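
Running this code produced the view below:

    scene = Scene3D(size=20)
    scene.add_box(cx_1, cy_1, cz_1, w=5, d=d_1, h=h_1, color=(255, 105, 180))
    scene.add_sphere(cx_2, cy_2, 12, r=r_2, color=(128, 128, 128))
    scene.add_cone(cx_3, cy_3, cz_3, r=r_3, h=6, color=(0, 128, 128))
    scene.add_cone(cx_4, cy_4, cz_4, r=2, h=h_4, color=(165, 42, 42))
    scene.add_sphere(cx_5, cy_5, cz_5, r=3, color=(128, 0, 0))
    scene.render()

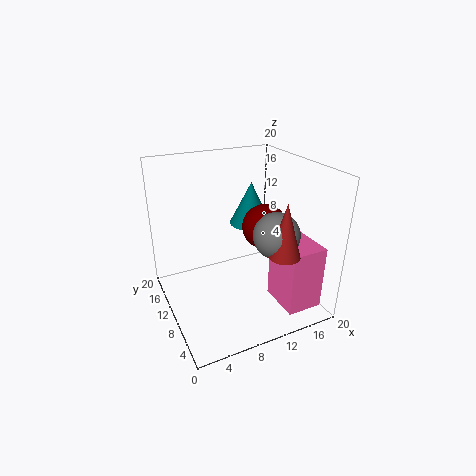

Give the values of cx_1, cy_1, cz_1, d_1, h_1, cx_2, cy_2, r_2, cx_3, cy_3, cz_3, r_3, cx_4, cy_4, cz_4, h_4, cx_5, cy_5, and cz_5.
cx_1 = 14, cy_1 = 2, cz_1 = 1, d_1 = 6, h_1 = 9, cx_2 = 13, cy_2 = 5, r_2 = 3, cx_3 = 13, cy_3 = 12, cz_3 = 11, r_3 = 3, cx_4 = 13, cy_4 = 3, cz_4 = 10, h_4 = 7, cx_5 = 13, cy_5 = 8, cz_5 = 12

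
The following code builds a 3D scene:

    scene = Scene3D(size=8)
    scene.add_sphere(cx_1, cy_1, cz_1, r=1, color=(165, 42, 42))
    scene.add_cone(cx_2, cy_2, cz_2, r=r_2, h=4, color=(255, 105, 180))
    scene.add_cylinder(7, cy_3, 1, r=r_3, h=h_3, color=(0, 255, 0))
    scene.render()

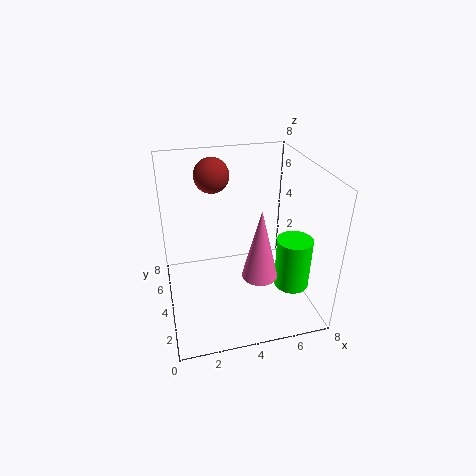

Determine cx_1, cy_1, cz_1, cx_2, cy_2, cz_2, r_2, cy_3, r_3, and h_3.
cx_1 = 3, cy_1 = 6, cz_1 = 7, cx_2 = 5, cy_2 = 3, cz_2 = 2, r_2 = 1, cy_3 = 3, r_3 = 1, h_3 = 3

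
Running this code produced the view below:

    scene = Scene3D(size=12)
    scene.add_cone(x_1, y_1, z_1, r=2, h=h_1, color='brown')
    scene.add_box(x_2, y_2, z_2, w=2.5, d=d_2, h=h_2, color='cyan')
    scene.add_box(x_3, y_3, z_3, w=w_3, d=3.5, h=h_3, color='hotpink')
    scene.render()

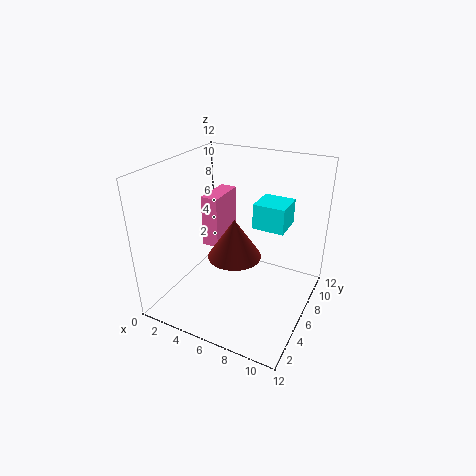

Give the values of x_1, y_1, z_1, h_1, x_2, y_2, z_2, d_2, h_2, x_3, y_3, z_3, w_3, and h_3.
x_1 = 7, y_1 = 3.5, z_1 = 6, h_1 = 3, x_2 = 7.5, y_2 = 5.5, z_2 = 7.5, d_2 = 2.5, h_2 = 2, x_3 = 2.5, y_3 = 6, z_3 = 4.5, w_3 = 1.5, h_3 = 4.5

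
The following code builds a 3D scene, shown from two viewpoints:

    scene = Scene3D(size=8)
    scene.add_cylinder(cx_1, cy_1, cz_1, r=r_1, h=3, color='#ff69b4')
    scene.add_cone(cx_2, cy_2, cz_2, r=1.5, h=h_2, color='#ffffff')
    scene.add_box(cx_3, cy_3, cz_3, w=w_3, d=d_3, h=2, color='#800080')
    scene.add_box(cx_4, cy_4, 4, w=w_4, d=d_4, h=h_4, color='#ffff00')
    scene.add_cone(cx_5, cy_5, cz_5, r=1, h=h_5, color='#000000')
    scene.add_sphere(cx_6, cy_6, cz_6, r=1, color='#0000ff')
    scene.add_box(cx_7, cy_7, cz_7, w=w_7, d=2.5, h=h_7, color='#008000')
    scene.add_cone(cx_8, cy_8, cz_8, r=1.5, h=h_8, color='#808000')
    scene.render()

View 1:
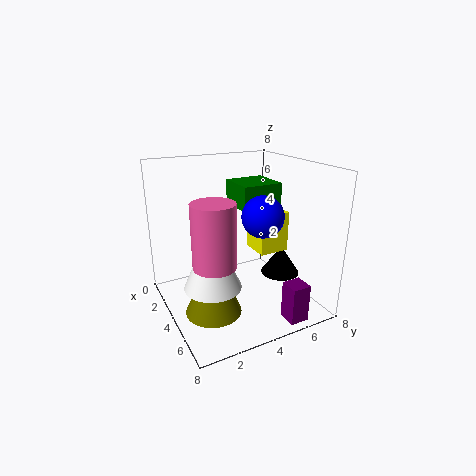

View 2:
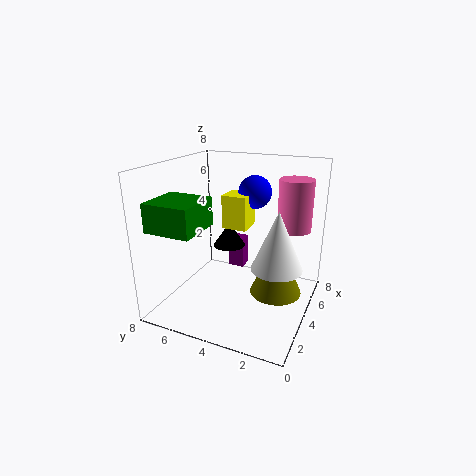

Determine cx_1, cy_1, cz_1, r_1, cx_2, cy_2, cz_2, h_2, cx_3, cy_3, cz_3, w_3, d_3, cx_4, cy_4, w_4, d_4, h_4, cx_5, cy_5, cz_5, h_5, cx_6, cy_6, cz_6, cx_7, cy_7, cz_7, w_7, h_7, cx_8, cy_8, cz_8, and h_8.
cx_1 = 6.5; cy_1 = 1.5; cz_1 = 4; r_1 = 1; cx_2 = 5; cy_2 = 2; cz_2 = 2; h_2 = 3.5; cx_3 = 7; cy_3 = 5; cz_3 = 0.5; w_3 = 1; d_3 = 1; cx_4 = 5; cy_4 = 4; w_4 = 1.5; d_4 = 1.5; h_4 = 2; cx_5 = 6; cy_5 = 5.5; cz_5 = 2.5; h_5 = 1.5; cx_6 = 6.5; cy_6 = 4; cz_6 = 6; cx_7 = 0.5; cy_7 = 5; cz_7 = 5; w_7 = 2.5; h_7 = 1.5; cx_8 = 5; cy_8 = 2; cz_8 = 0.5; h_8 = 3.5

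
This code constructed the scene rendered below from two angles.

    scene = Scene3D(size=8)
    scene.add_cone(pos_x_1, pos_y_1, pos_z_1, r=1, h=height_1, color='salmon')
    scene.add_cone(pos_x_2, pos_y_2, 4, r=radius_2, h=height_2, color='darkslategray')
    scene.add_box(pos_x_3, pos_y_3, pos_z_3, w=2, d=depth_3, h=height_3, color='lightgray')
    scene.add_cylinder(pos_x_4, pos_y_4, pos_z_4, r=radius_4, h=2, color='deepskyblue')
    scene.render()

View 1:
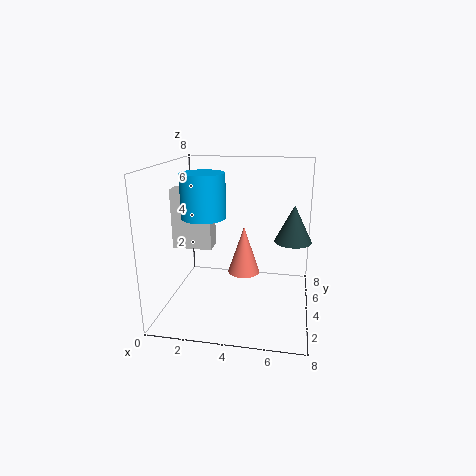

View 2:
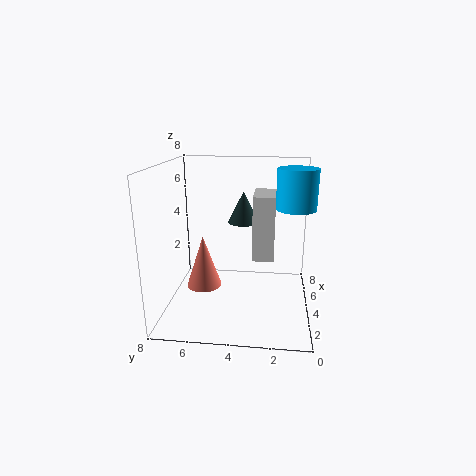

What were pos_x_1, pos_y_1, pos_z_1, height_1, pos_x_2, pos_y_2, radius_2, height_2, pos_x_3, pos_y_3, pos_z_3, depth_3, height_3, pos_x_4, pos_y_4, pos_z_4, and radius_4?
pos_x_1 = 4
pos_y_1 = 6
pos_z_1 = 1
height_1 = 3
pos_x_2 = 7
pos_y_2 = 4
radius_2 = 1
height_2 = 2
pos_x_3 = 1
pos_y_3 = 2
pos_z_3 = 4
depth_3 = 1
height_3 = 3
pos_x_4 = 3
pos_y_4 = 1
pos_z_4 = 6
radius_4 = 1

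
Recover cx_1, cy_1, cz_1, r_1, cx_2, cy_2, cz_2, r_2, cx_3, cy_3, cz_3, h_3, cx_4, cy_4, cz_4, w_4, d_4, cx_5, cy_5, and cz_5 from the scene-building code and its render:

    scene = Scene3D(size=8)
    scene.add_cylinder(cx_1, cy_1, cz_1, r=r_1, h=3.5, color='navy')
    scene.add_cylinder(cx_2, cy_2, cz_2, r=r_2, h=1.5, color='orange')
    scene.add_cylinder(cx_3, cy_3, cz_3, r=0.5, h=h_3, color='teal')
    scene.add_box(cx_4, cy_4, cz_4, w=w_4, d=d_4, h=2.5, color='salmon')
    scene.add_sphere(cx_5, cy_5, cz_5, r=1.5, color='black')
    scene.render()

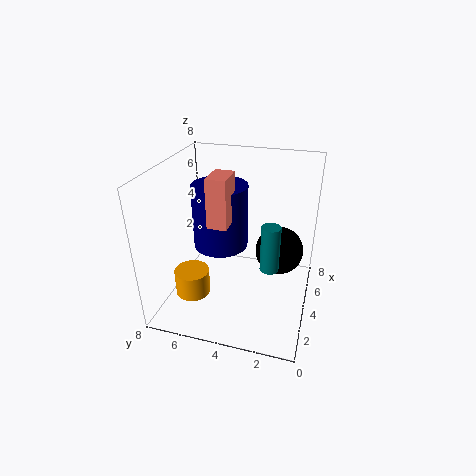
cx_1 = 4
cy_1 = 5
cz_1 = 3.5
r_1 = 1.5
cx_2 = 3
cy_2 = 6.5
cz_2 = 0.5
r_2 = 1
cx_3 = 3
cy_3 = 2
cz_3 = 3
h_3 = 2.5
cx_4 = 2
cy_4 = 4
cz_4 = 5.5
w_4 = 1.5
d_4 = 1
cx_5 = 6.5
cy_5 = 2
cz_5 = 2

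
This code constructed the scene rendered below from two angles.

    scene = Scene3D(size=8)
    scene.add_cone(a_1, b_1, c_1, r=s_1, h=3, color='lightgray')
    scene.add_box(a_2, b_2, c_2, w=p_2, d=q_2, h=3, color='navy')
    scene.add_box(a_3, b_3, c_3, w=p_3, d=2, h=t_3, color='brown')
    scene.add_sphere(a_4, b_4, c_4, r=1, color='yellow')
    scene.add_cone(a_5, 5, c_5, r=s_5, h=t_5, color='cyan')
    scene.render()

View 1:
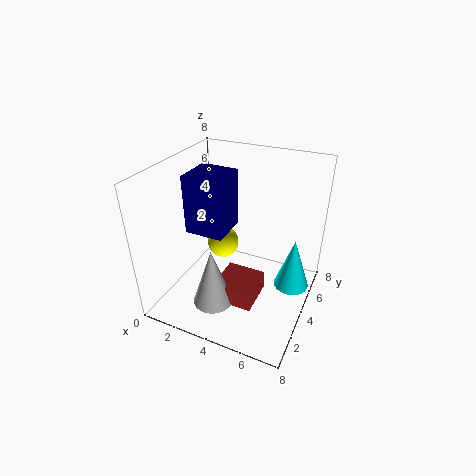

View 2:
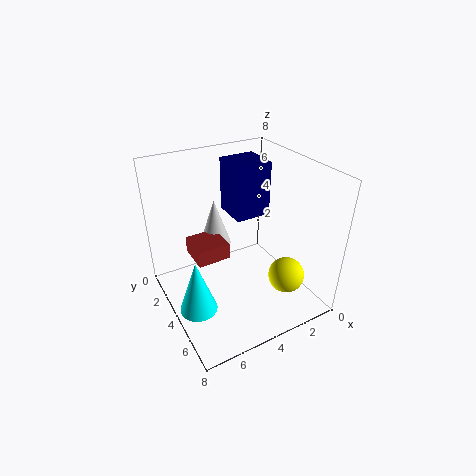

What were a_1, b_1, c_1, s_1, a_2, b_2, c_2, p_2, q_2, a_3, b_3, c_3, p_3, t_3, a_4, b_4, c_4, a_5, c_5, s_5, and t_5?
a_1 = 4, b_1 = 1, c_1 = 2, s_1 = 1, a_2 = 2, b_2 = 2, c_2 = 5, p_2 = 2, q_2 = 2, a_3 = 4, b_3 = 1, c_3 = 2, p_3 = 2, t_3 = 1, a_4 = 2, b_4 = 6, c_4 = 2, a_5 = 7, c_5 = 1, s_5 = 1, t_5 = 3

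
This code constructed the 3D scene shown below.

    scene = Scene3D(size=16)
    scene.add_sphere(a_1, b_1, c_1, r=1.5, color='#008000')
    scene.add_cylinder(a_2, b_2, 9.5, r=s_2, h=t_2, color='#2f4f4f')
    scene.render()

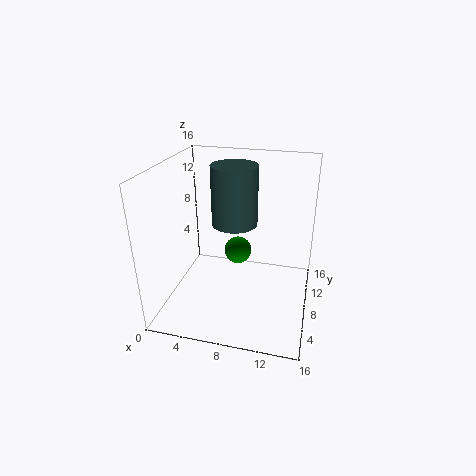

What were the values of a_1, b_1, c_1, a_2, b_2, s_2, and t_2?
a_1 = 8, b_1 = 8, c_1 = 6.5, a_2 = 7.5, b_2 = 8.5, s_2 = 2.5, t_2 = 6.5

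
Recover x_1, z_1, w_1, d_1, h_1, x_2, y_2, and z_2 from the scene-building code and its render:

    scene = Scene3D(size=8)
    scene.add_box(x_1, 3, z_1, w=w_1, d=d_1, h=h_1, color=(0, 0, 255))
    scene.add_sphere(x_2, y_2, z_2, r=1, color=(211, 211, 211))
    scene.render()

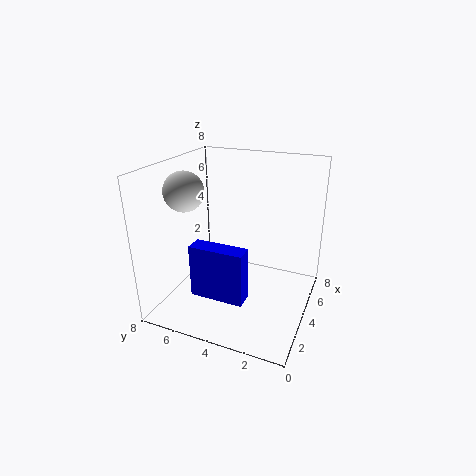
x_1 = 2; z_1 = 1; w_1 = 1; d_1 = 3; h_1 = 3; x_2 = 2; y_2 = 6; z_2 = 7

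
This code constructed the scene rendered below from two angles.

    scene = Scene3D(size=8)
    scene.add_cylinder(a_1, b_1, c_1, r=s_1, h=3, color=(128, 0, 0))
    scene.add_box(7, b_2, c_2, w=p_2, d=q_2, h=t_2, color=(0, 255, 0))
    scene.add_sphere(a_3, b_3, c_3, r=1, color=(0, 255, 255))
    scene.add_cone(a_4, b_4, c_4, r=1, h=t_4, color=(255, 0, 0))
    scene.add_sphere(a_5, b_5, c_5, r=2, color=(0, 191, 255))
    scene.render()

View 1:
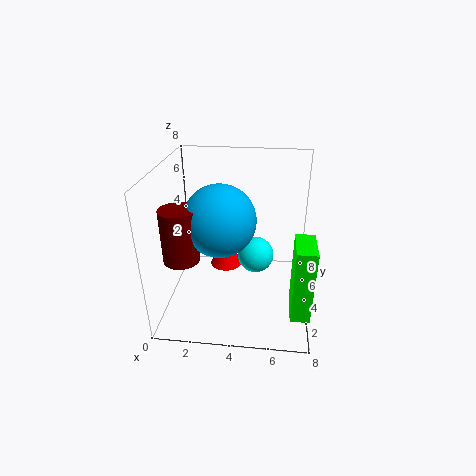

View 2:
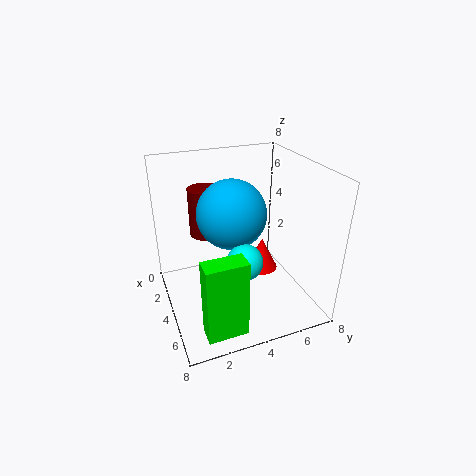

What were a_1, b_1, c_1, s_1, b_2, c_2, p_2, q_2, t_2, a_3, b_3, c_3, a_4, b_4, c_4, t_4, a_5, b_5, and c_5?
a_1 = 1
b_1 = 3
c_1 = 3
s_1 = 1
b_2 = 1
c_2 = 1
p_2 = 1
q_2 = 2
t_2 = 4
a_3 = 5
b_3 = 4
c_3 = 3
a_4 = 3
b_4 = 6
c_4 = 1
t_4 = 2
a_5 = 3
b_5 = 4
c_5 = 5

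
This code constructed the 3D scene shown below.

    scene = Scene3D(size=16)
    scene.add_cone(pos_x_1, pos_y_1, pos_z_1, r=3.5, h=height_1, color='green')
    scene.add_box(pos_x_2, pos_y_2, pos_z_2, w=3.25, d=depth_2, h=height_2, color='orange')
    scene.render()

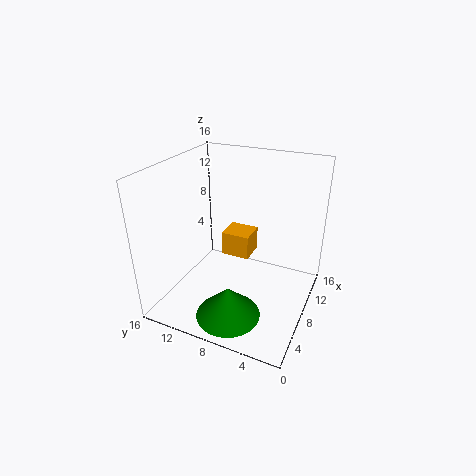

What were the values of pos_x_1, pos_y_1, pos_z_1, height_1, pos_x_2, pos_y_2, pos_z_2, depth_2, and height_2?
pos_x_1 = 3.75; pos_y_1 = 7.25; pos_z_1 = 0.75; height_1 = 3.5; pos_x_2 = 10.75; pos_y_2 = 8; pos_z_2 = 3.5; depth_2 = 3.5; height_2 = 3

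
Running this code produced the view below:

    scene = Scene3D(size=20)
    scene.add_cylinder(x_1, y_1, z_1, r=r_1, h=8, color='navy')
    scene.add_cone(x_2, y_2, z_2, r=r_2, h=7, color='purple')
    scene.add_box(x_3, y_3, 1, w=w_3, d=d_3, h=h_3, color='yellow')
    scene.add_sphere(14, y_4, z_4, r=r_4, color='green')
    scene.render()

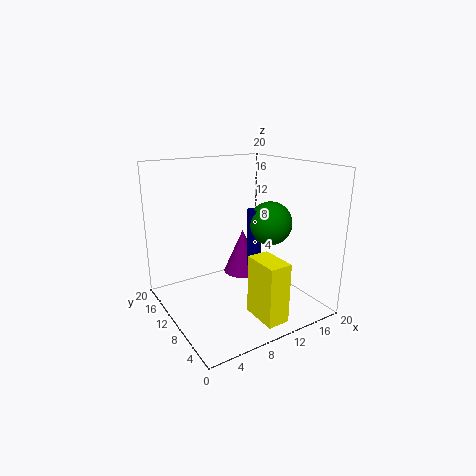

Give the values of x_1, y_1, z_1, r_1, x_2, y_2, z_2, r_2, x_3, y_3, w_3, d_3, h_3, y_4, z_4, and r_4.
x_1 = 12
y_1 = 9
z_1 = 6
r_1 = 1
x_2 = 14
y_2 = 15
z_2 = 2
r_2 = 3
x_3 = 9
y_3 = 1
w_3 = 3
d_3 = 5
h_3 = 8
y_4 = 8
z_4 = 12
r_4 = 3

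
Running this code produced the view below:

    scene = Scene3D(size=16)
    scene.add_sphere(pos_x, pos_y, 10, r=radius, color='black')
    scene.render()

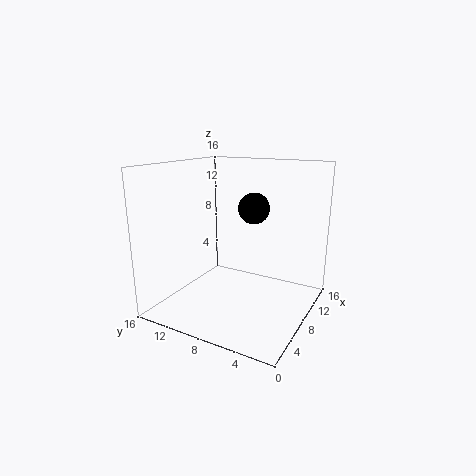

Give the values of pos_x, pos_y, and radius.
pos_x = 14, pos_y = 9, radius = 2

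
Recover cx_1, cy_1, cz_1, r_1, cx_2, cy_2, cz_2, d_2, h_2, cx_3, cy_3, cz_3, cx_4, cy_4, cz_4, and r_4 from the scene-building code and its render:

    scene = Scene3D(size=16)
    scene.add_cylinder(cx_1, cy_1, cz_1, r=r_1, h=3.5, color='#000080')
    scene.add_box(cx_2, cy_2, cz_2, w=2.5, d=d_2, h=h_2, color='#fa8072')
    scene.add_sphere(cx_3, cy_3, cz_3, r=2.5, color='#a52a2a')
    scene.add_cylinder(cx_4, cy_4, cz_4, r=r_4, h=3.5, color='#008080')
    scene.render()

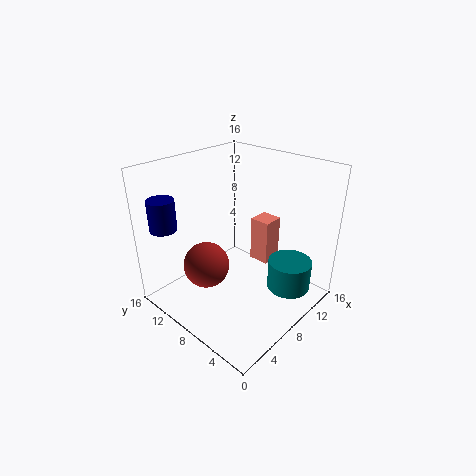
cx_1 = 2.5; cy_1 = 14; cz_1 = 9; r_1 = 1.5; cx_2 = 12; cy_2 = 7; cz_2 = 3; d_2 = 2.5; h_2 = 5.5; cx_3 = 4.5; cy_3 = 9.5; cz_3 = 5.5; cx_4 = 12; cy_4 = 3.5; cz_4 = 1.5; r_4 = 2.5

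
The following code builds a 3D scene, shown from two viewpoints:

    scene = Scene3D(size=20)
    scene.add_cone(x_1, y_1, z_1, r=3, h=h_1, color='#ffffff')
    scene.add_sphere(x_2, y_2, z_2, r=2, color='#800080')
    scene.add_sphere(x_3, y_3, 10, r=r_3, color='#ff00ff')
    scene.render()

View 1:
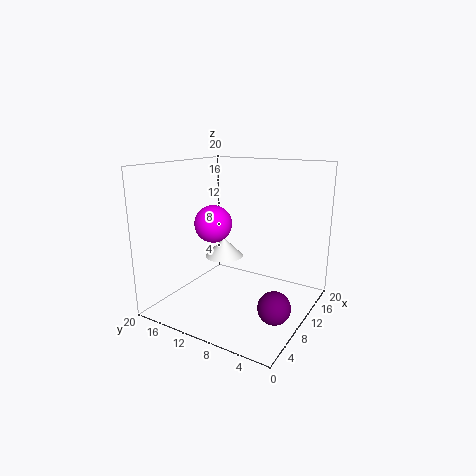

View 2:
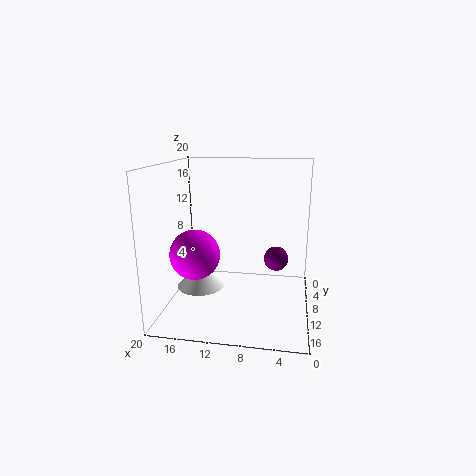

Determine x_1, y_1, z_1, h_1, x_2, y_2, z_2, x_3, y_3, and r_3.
x_1 = 14
y_1 = 15
z_1 = 5
h_1 = 3
x_2 = 5
y_2 = 2
z_2 = 4
x_3 = 14
y_3 = 17
r_3 = 3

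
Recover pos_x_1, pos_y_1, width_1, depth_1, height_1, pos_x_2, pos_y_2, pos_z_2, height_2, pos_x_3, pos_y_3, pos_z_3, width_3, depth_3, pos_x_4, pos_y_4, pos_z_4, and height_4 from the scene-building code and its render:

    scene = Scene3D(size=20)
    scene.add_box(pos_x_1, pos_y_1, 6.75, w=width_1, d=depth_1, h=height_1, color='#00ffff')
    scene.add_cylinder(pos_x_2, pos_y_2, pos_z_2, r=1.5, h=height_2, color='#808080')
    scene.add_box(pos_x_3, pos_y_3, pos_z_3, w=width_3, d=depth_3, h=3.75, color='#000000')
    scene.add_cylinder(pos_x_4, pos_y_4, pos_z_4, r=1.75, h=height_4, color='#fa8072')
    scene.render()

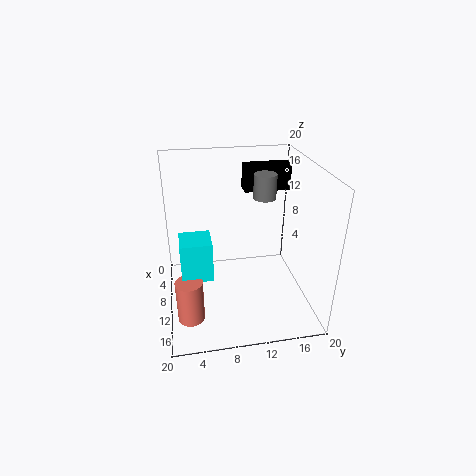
pos_x_1 = 10.75; pos_y_1 = 2; width_1 = 4; depth_1 = 4; height_1 = 5.25; pos_x_2 = 10.25; pos_y_2 = 13.5; pos_z_2 = 15.75; height_2 = 3.25; pos_x_3 = 3.5; pos_y_3 = 11.75; pos_z_3 = 15; width_3 = 2.5; depth_3 = 6.75; pos_x_4 = 15.25; pos_y_4 = 2.75; pos_z_4 = 1.5; height_4 = 5.75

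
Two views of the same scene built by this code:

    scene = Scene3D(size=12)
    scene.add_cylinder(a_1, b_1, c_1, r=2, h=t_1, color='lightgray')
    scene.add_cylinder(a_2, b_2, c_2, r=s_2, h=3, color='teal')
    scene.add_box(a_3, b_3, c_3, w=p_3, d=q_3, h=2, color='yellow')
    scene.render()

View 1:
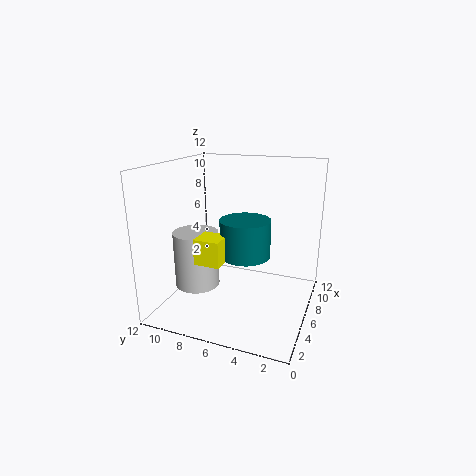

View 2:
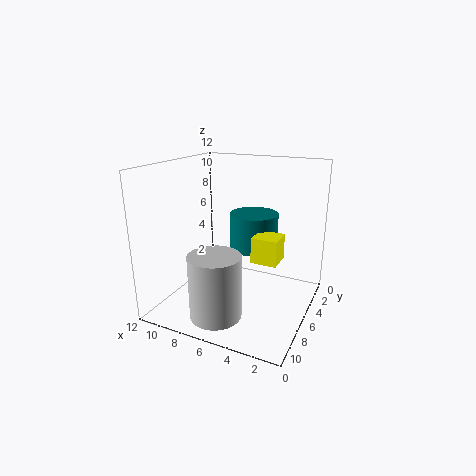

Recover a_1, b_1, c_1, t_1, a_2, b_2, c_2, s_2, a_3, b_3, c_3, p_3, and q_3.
a_1 = 6, b_1 = 10, c_1 = 1, t_1 = 5, a_2 = 5, b_2 = 5, c_2 = 5, s_2 = 2, a_3 = 2, b_3 = 6, c_3 = 5, p_3 = 2, q_3 = 2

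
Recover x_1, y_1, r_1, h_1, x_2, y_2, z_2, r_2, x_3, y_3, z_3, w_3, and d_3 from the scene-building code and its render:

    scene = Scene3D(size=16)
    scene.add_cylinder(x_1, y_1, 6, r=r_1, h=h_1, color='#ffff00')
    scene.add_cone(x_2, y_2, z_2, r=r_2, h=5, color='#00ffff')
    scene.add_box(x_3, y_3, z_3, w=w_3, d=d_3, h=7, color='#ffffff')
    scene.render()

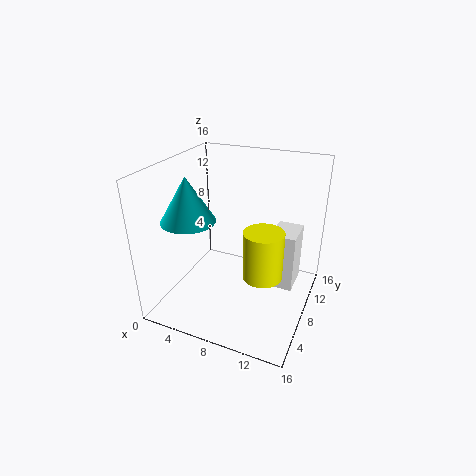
x_1 = 12, y_1 = 5, r_1 = 2, h_1 = 5, x_2 = 3, y_2 = 6, z_2 = 10, r_2 = 3, x_3 = 11, y_3 = 10, z_3 = 1, w_3 = 3, d_3 = 4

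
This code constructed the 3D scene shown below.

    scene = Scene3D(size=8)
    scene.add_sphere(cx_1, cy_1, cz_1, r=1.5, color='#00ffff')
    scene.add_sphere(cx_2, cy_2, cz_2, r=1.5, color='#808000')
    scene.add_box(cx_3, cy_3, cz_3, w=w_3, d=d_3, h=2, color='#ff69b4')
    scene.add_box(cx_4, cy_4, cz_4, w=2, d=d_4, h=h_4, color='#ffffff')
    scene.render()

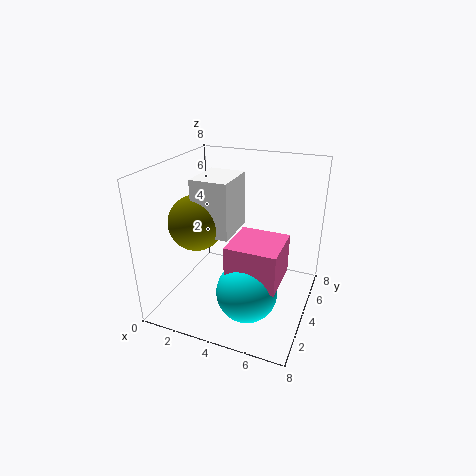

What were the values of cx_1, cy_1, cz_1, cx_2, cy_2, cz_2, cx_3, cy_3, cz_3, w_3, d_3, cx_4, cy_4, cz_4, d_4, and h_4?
cx_1 = 5.5
cy_1 = 1.5
cz_1 = 2.5
cx_2 = 2
cy_2 = 3
cz_2 = 5
cx_3 = 4.5
cy_3 = 1
cz_3 = 3
w_3 = 2.5
d_3 = 2.5
cx_4 = 2
cy_4 = 2.5
cz_4 = 4.5
d_4 = 2.5
h_4 = 3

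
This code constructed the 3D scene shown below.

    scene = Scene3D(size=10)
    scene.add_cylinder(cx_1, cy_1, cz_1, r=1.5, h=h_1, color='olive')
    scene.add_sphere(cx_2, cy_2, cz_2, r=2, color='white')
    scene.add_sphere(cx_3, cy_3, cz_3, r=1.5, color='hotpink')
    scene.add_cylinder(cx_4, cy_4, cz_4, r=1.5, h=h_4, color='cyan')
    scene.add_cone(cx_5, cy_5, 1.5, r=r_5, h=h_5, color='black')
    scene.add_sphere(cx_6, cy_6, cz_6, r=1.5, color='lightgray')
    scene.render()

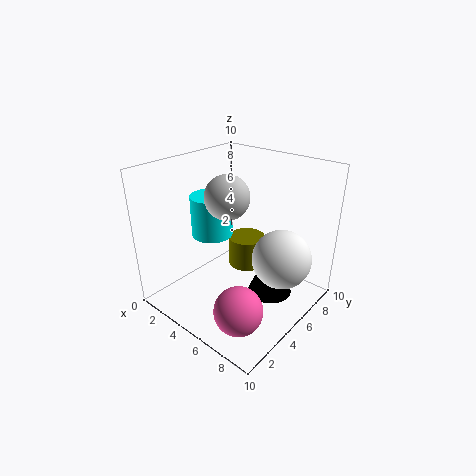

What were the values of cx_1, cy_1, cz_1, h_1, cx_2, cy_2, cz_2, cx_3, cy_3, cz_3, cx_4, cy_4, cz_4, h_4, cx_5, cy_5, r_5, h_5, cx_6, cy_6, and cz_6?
cx_1 = 3
cy_1 = 8.5
cz_1 = 0.5
h_1 = 2.5
cx_2 = 8
cy_2 = 6
cz_2 = 4
cx_3 = 8
cy_3 = 1.5
cz_3 = 2.5
cx_4 = 2.5
cy_4 = 5
cz_4 = 4.5
h_4 = 3
cx_5 = 7.5
cy_5 = 5.5
r_5 = 1.5
h_5 = 3.5
cx_6 = 4.5
cy_6 = 4.5
cz_6 = 8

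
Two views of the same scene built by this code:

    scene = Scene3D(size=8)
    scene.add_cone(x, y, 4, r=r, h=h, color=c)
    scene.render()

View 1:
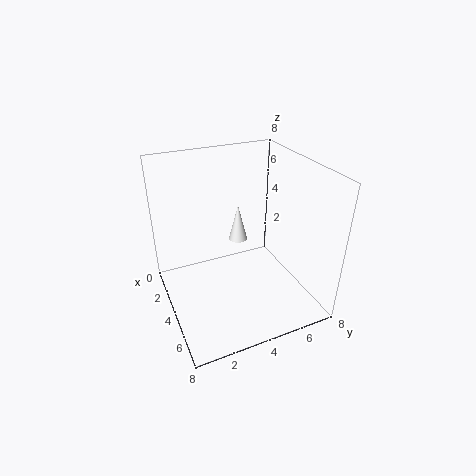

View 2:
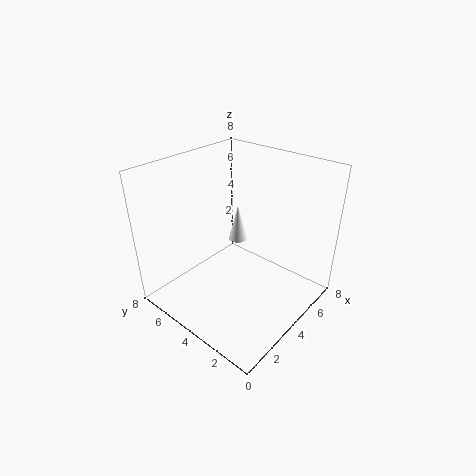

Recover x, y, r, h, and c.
x = 4, y = 4, r = 0.5, h = 2, c = 'white'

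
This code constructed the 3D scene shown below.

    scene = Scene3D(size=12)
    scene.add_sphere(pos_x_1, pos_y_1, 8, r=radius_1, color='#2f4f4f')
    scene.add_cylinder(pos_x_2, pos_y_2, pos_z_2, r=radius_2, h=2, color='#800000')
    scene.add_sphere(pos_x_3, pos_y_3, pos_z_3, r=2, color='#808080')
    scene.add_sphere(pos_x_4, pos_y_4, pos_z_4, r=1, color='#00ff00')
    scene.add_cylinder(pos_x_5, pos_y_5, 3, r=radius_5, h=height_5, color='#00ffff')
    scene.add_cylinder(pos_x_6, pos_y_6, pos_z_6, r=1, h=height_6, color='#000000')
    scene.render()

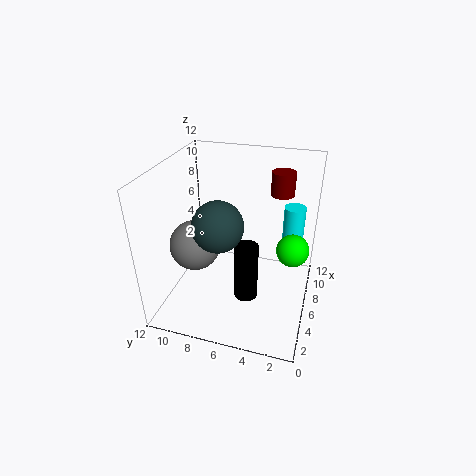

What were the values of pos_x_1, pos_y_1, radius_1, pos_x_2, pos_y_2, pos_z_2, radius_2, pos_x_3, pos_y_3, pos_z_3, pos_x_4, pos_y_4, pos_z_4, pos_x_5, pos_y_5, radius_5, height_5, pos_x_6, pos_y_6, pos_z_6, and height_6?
pos_x_1 = 4, pos_y_1 = 7, radius_1 = 2, pos_x_2 = 9, pos_y_2 = 3, pos_z_2 = 9, radius_2 = 1, pos_x_3 = 4, pos_y_3 = 9, pos_z_3 = 6, pos_x_4 = 1, pos_y_4 = 1, pos_z_4 = 9, pos_x_5 = 11, pos_y_5 = 2, radius_5 = 1, height_5 = 4, pos_x_6 = 5, pos_y_6 = 5, pos_z_6 = 1, height_6 = 5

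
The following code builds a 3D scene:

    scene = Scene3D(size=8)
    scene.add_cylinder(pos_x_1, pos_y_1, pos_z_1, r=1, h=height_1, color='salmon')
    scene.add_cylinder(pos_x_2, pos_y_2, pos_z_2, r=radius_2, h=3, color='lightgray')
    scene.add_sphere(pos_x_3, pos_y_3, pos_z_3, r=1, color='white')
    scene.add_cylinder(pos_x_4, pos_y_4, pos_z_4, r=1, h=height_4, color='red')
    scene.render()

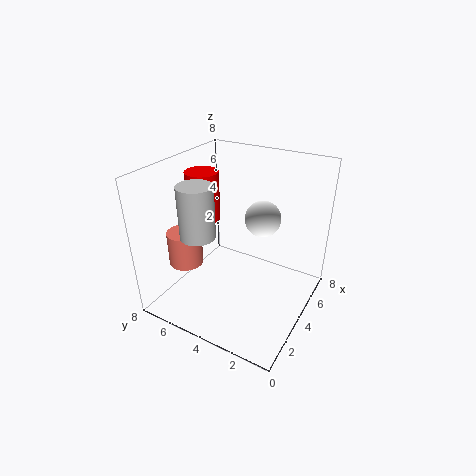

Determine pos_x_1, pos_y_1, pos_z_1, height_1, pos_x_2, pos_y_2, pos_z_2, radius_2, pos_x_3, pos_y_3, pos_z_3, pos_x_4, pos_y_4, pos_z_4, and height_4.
pos_x_1 = 3
pos_y_1 = 7
pos_z_1 = 2
height_1 = 2
pos_x_2 = 3
pos_y_2 = 6
pos_z_2 = 4
radius_2 = 1
pos_x_3 = 5
pos_y_3 = 3
pos_z_3 = 5
pos_x_4 = 5
pos_y_4 = 7
pos_z_4 = 4
height_4 = 3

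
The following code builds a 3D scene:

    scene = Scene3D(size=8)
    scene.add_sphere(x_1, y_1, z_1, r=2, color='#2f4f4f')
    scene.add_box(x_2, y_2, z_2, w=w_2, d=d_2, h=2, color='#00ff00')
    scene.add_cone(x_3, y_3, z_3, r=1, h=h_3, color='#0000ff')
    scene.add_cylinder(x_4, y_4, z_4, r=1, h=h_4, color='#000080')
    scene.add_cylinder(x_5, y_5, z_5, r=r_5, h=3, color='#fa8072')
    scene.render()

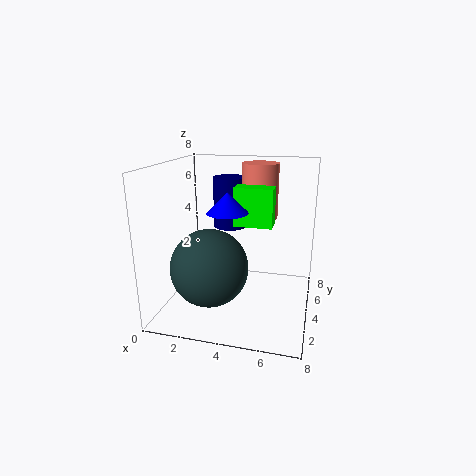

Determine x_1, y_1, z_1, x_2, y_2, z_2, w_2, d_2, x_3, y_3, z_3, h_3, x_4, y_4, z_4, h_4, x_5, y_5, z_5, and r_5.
x_1 = 3, y_1 = 2, z_1 = 3, x_2 = 4, y_2 = 3, z_2 = 5, w_2 = 2, d_2 = 1, x_3 = 4, y_3 = 2, z_3 = 6, h_3 = 1, x_4 = 3, y_4 = 6, z_4 = 4, h_4 = 3, x_5 = 5, y_5 = 5, z_5 = 5, r_5 = 1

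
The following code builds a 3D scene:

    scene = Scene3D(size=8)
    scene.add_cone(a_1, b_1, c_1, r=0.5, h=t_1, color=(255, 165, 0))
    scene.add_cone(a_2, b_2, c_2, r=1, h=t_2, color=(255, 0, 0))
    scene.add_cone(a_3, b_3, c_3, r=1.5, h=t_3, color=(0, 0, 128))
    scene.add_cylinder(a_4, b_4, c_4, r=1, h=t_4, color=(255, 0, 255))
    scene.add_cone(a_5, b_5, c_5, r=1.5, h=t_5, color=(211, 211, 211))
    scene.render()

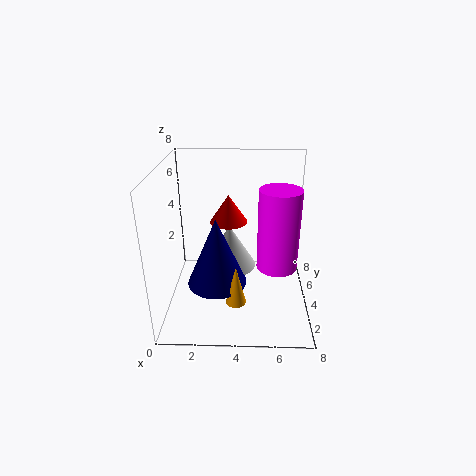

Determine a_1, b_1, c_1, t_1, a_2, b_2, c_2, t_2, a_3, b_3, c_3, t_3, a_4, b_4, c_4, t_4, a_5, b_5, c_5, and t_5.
a_1 = 4; b_1 = 1; c_1 = 2; t_1 = 2; a_2 = 3.5; b_2 = 4; c_2 = 5; t_2 = 1.5; a_3 = 3; b_3 = 2; c_3 = 2.5; t_3 = 3.5; a_4 = 6; b_4 = 2; c_4 = 3.5; t_4 = 4; a_5 = 3.5; b_5 = 4.5; c_5 = 2; t_5 = 2.5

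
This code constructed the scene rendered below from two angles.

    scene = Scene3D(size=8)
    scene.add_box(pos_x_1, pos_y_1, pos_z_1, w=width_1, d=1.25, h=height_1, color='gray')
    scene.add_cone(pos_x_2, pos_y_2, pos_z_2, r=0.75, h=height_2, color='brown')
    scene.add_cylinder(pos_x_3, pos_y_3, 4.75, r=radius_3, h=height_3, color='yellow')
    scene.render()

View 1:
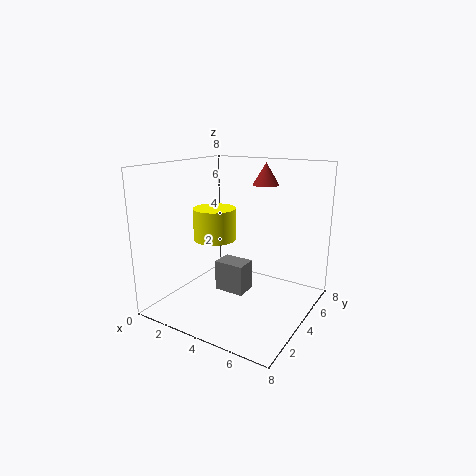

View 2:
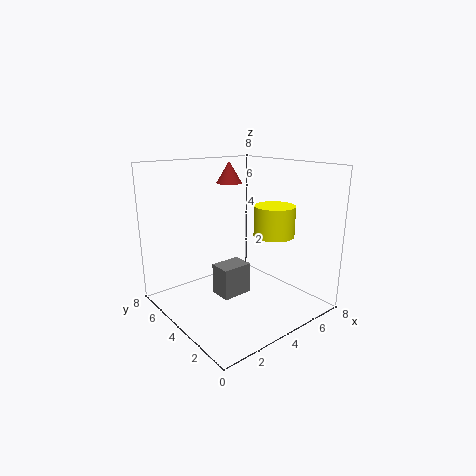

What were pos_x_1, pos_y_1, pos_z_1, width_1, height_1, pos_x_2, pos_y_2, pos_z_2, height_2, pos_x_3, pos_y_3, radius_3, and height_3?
pos_x_1 = 2.75
pos_y_1 = 3.5
pos_z_1 = 0.75
width_1 = 1.75
height_1 = 1.75
pos_x_2 = 4.75
pos_y_2 = 5.75
pos_z_2 = 6.75
height_2 = 1.25
pos_x_3 = 4.25
pos_y_3 = 1.5
radius_3 = 1
height_3 = 1.5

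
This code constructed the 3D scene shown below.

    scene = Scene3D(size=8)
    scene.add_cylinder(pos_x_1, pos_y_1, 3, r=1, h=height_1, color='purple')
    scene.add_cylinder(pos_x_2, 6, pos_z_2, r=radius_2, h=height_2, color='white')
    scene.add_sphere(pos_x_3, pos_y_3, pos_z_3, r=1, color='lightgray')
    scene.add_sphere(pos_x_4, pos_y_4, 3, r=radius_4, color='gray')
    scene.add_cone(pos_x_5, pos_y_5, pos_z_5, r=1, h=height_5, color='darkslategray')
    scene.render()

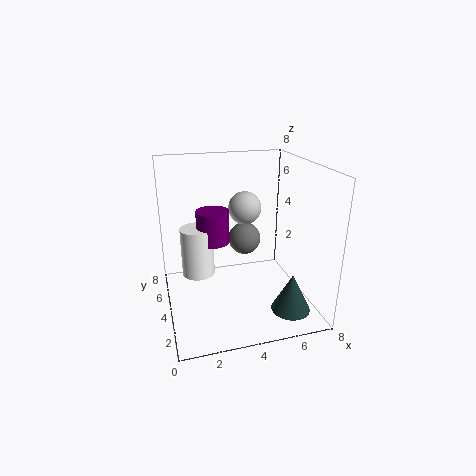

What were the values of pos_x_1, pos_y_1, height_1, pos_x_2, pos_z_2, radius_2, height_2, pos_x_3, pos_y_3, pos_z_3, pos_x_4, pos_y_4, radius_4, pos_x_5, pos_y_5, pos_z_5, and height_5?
pos_x_1 = 3; pos_y_1 = 6; height_1 = 2; pos_x_2 = 2; pos_z_2 = 1; radius_2 = 1; height_2 = 3; pos_x_3 = 5; pos_y_3 = 6; pos_z_3 = 5; pos_x_4 = 5; pos_y_4 = 6; radius_4 = 1; pos_x_5 = 6; pos_y_5 = 1; pos_z_5 = 1; height_5 = 2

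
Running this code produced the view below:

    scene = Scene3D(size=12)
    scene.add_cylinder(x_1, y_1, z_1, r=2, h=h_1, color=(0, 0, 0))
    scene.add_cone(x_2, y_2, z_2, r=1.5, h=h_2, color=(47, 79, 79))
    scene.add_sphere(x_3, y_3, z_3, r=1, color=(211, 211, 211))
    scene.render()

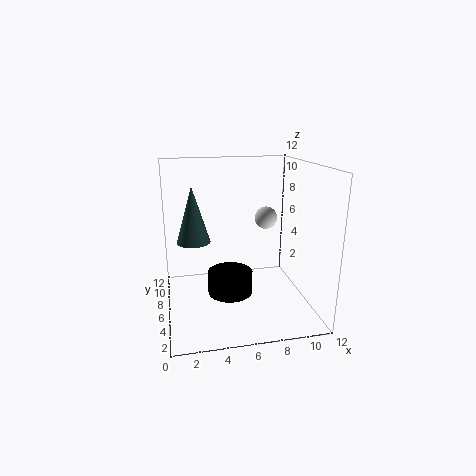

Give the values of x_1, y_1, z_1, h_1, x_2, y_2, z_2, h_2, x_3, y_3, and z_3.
x_1 = 5.5
y_1 = 7
z_1 = 0.5
h_1 = 2
x_2 = 2.5
y_2 = 8.5
z_2 = 5
h_2 = 5
x_3 = 9
y_3 = 8
z_3 = 7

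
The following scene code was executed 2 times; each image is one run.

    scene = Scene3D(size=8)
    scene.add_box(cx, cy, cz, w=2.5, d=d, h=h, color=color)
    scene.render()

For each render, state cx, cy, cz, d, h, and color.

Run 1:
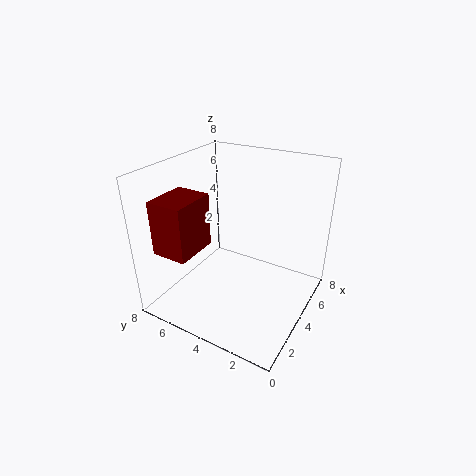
cx = 1, cy = 5.5, cz = 3.5, d = 2, h = 3, color = 'maroon'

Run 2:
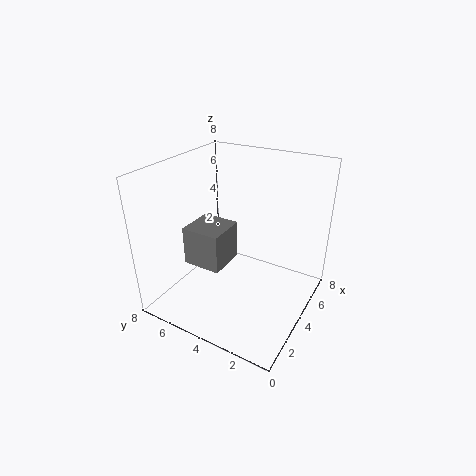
cx = 4, cy = 5.5, cz = 1, d = 2.5, h = 2.5, color = 'gray'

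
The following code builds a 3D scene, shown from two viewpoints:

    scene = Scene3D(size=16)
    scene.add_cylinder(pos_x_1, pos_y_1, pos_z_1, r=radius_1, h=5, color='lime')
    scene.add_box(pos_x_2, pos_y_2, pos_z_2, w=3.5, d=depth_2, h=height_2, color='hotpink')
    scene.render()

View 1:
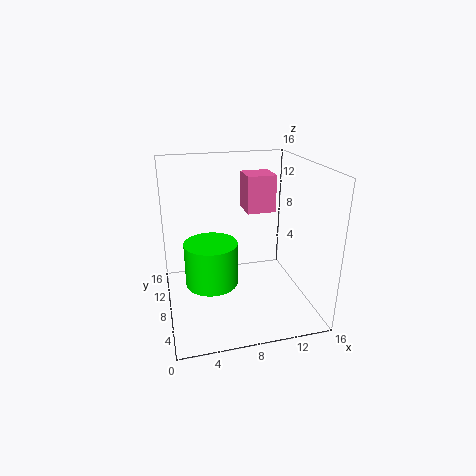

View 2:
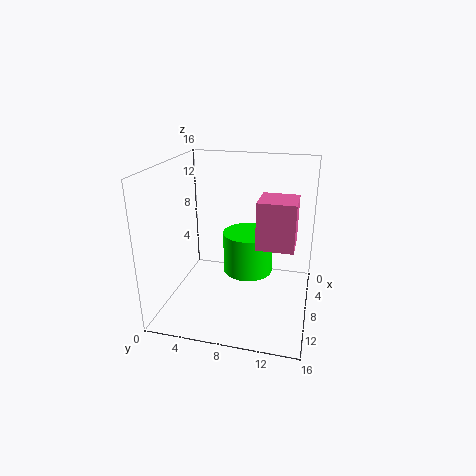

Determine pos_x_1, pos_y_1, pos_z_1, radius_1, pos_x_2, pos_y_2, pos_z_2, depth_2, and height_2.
pos_x_1 = 5
pos_y_1 = 8.5
pos_z_1 = 2.5
radius_1 = 3
pos_x_2 = 10
pos_y_2 = 11
pos_z_2 = 9.5
depth_2 = 3.5
height_2 = 4.5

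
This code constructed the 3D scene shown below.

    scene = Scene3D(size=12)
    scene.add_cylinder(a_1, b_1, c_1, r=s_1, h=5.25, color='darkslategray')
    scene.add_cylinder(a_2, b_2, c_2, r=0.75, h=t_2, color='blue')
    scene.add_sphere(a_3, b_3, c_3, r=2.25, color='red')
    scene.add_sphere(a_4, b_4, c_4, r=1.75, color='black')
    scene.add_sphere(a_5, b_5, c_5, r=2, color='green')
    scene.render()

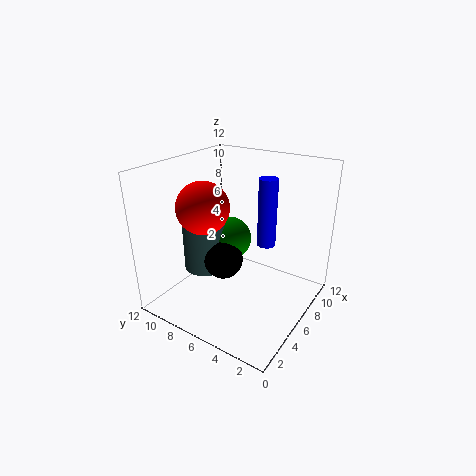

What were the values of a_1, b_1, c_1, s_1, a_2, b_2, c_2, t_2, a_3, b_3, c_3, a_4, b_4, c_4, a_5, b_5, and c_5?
a_1 = 6.5; b_1 = 10; c_1 = 1.75; s_1 = 2; a_2 = 6.75; b_2 = 3.75; c_2 = 5.75; t_2 = 5.5; a_3 = 5.25; b_3 = 9; c_3 = 8.25; a_4 = 6.25; b_4 = 7.75; c_4 = 3.25; a_5 = 8; b_5 = 8.25; c_5 = 4.5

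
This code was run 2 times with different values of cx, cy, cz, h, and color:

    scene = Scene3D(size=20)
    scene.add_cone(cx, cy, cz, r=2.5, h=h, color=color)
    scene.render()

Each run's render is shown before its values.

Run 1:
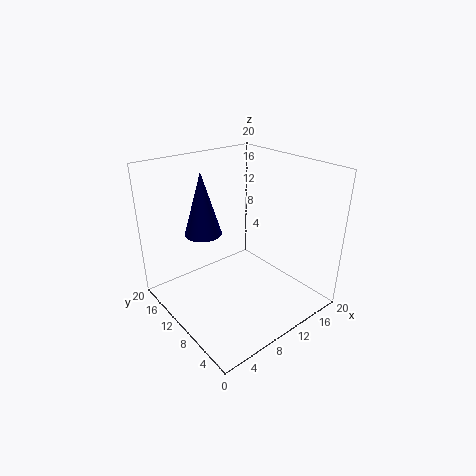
cx = 6, cy = 12.5, cz = 11, h = 8.5, color = 'navy'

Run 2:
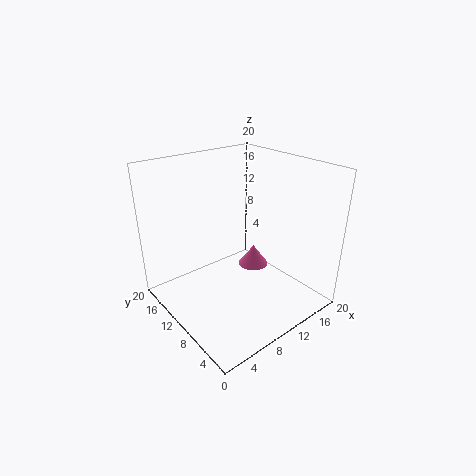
cx = 17.5, cy = 15, cz = 0.5, h = 3.5, color = 'hotpink'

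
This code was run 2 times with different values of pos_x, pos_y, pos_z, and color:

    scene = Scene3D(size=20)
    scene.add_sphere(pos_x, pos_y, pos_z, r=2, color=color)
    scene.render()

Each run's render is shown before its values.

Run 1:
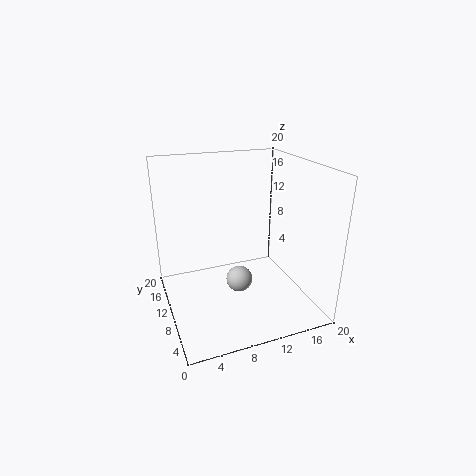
pos_x = 11; pos_y = 12; pos_z = 2; color = 'lightgray'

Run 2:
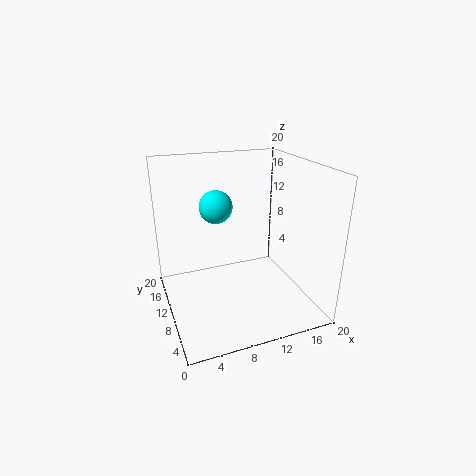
pos_x = 6; pos_y = 7; pos_z = 16; color = 'cyan'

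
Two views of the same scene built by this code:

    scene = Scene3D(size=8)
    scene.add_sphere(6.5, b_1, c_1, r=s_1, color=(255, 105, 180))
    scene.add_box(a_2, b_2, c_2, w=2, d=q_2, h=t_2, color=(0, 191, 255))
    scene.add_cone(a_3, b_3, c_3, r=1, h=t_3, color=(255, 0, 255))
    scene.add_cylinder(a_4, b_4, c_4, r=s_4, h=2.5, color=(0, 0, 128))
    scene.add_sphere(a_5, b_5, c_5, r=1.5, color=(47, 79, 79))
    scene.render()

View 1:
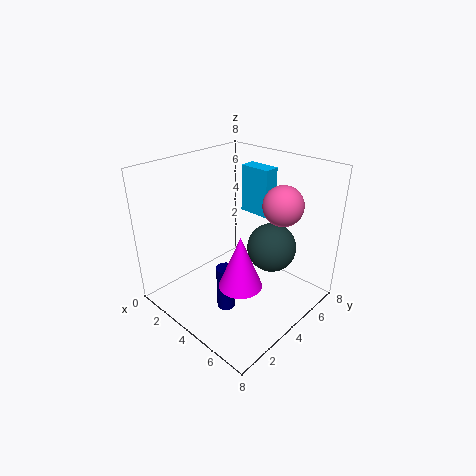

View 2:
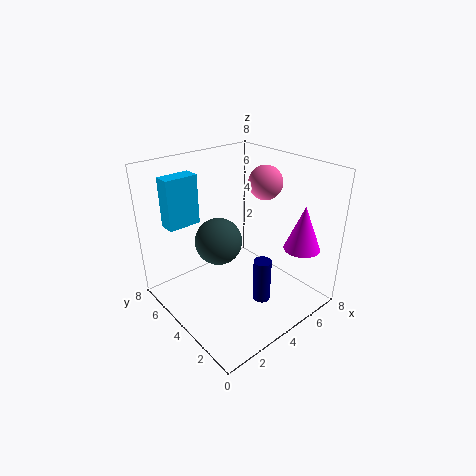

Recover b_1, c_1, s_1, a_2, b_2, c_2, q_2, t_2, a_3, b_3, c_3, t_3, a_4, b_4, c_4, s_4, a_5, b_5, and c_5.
b_1 = 4.5, c_1 = 6.5, s_1 = 1, a_2 = 1.5, b_2 = 7, c_2 = 4, q_2 = 1, t_2 = 3, a_3 = 6.5, b_3 = 1.5, c_3 = 3.5, t_3 = 2.5, a_4 = 4.5, b_4 = 2.5, c_4 = 0.5, s_4 = 0.5, a_5 = 4.5, b_5 = 6.5, c_5 = 2.5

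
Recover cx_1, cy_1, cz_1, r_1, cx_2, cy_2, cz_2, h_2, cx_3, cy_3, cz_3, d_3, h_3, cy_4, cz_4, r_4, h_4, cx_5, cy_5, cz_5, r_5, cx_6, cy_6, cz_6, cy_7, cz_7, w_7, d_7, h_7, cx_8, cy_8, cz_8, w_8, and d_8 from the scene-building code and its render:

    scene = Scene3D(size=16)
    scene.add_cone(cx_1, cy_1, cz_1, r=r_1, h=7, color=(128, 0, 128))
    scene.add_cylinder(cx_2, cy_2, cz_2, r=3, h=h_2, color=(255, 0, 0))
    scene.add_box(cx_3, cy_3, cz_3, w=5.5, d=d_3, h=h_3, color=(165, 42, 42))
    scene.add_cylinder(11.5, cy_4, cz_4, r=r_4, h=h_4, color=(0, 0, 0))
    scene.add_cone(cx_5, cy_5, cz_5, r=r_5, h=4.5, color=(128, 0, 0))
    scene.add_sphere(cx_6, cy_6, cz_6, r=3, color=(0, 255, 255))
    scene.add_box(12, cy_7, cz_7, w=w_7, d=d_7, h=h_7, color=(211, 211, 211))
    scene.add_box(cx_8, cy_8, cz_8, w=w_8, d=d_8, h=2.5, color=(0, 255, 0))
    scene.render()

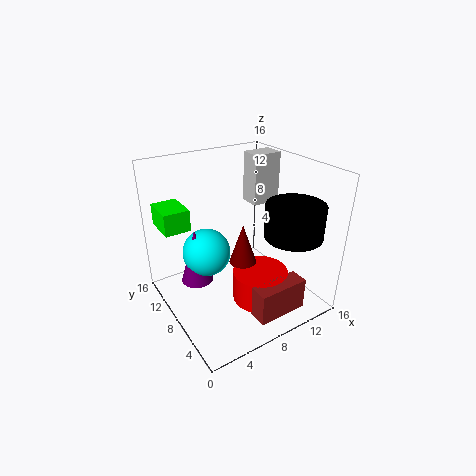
cx_1 = 5, cy_1 = 13, cz_1 = 0.5, r_1 = 2, cx_2 = 9, cy_2 = 5, cz_2 = 1.5, h_2 = 3.5, cx_3 = 6.5, cy_3 = 1, cz_3 = 1.5, d_3 = 2, h_3 = 3.5, cy_4 = 3, cz_4 = 9.5, r_4 = 3, h_4 = 3.5, cx_5 = 8, cy_5 = 7, cz_5 = 5.5, r_5 = 1.5, cx_6 = 6.5, cy_6 = 13, cz_6 = 4, cy_7 = 10.5, cz_7 = 10, w_7 = 3.5, d_7 = 2.5, h_7 = 6, cx_8 = 1, cy_8 = 11.5, cz_8 = 8.5, w_8 = 3, d_8 = 4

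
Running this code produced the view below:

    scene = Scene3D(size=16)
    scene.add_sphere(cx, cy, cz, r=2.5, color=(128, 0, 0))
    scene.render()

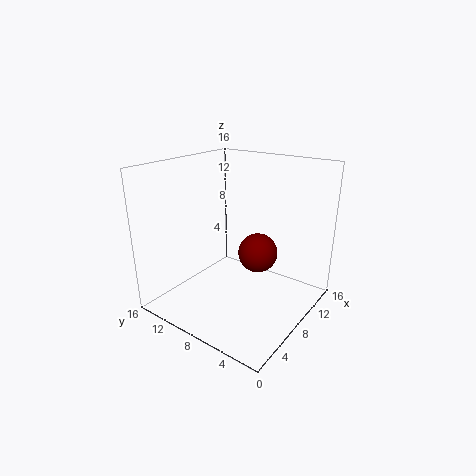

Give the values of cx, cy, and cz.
cx = 13, cy = 8.5, cz = 4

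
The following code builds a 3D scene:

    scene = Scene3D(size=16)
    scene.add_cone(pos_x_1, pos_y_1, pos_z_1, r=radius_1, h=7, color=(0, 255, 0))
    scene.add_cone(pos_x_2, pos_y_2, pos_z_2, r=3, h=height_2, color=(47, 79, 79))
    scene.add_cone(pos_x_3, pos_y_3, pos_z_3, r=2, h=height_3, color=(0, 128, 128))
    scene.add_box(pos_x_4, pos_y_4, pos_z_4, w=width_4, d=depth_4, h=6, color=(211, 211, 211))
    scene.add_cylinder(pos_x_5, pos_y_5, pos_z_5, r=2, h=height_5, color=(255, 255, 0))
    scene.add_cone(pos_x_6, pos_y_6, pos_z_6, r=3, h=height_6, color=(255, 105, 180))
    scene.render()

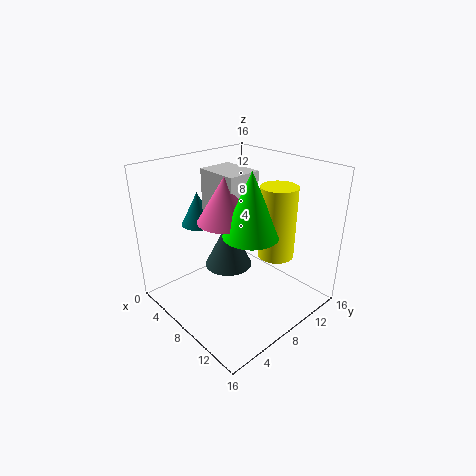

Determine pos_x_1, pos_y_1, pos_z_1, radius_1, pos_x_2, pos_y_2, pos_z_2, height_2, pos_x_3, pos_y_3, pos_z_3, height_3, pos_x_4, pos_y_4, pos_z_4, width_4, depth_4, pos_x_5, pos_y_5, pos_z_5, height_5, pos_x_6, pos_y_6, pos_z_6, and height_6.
pos_x_1 = 10
pos_y_1 = 8
pos_z_1 = 9
radius_1 = 3
pos_x_2 = 4
pos_y_2 = 10
pos_z_2 = 2
height_2 = 6
pos_x_3 = 2
pos_y_3 = 7
pos_z_3 = 8
height_3 = 4
pos_x_4 = 3
pos_y_4 = 7
pos_z_4 = 9
width_4 = 5
depth_4 = 4
pos_x_5 = 11
pos_y_5 = 11
pos_z_5 = 6
height_5 = 8
pos_x_6 = 7
pos_y_6 = 7
pos_z_6 = 10
height_6 = 5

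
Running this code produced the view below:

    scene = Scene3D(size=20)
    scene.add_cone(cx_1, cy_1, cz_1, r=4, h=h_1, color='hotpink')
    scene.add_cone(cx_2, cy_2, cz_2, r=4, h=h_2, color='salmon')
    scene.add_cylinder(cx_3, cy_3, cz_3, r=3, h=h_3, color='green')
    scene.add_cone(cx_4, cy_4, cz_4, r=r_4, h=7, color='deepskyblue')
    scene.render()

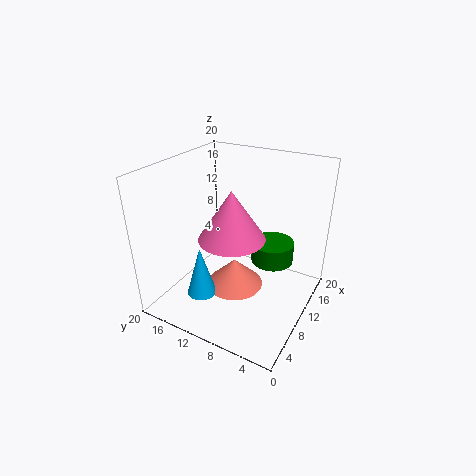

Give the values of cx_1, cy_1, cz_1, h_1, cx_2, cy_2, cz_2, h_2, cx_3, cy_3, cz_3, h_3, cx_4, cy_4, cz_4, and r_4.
cx_1 = 5
cy_1 = 8
cz_1 = 13
h_1 = 6
cx_2 = 9
cy_2 = 10
cz_2 = 3
h_2 = 4
cx_3 = 13
cy_3 = 6
cz_3 = 6
h_3 = 3
cx_4 = 5
cy_4 = 13
cz_4 = 3
r_4 = 2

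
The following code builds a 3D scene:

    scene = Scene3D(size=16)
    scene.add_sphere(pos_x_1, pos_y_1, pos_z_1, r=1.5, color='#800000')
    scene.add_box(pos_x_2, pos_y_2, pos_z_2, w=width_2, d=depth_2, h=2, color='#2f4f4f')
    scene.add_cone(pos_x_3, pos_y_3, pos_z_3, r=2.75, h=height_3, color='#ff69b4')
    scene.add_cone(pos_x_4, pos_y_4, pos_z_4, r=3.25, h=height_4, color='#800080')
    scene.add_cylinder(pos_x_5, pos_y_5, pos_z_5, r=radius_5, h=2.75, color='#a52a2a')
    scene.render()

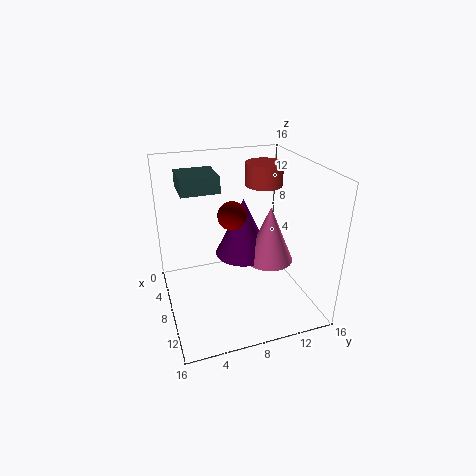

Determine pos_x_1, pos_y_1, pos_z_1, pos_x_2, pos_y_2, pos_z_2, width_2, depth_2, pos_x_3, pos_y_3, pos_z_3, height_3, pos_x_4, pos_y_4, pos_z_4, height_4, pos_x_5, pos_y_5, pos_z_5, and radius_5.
pos_x_1 = 9
pos_y_1 = 7
pos_z_1 = 11.25
pos_x_2 = 0.5
pos_y_2 = 2.5
pos_z_2 = 12.25
width_2 = 4.5
depth_2 = 4.5
pos_x_3 = 8.25
pos_y_3 = 11.75
pos_z_3 = 4.75
height_3 = 6.5
pos_x_4 = 6.25
pos_y_4 = 9.25
pos_z_4 = 5
height_4 = 6.75
pos_x_5 = 3.75
pos_y_5 = 12.75
pos_z_5 = 12.25
radius_5 = 2.25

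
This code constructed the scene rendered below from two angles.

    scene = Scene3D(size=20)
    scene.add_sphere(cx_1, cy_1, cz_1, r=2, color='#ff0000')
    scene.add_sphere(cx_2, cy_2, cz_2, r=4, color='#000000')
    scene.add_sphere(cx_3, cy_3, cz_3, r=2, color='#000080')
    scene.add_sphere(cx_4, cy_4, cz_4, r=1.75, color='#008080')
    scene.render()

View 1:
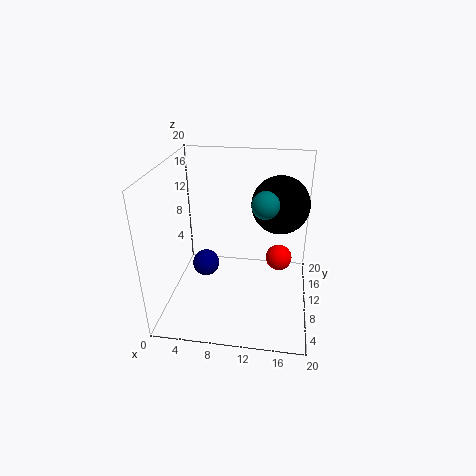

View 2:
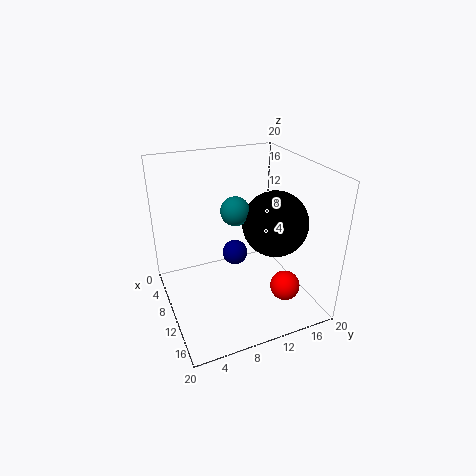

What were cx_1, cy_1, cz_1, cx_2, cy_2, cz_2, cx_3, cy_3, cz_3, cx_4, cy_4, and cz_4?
cx_1 = 15.75, cy_1 = 14.5, cz_1 = 4.5, cx_2 = 15.5, cy_2 = 12.5, cz_2 = 14.25, cx_3 = 4.75, cy_3 = 11.75, cz_3 = 4.25, cx_4 = 13.75, cy_4 = 8, cz_4 = 16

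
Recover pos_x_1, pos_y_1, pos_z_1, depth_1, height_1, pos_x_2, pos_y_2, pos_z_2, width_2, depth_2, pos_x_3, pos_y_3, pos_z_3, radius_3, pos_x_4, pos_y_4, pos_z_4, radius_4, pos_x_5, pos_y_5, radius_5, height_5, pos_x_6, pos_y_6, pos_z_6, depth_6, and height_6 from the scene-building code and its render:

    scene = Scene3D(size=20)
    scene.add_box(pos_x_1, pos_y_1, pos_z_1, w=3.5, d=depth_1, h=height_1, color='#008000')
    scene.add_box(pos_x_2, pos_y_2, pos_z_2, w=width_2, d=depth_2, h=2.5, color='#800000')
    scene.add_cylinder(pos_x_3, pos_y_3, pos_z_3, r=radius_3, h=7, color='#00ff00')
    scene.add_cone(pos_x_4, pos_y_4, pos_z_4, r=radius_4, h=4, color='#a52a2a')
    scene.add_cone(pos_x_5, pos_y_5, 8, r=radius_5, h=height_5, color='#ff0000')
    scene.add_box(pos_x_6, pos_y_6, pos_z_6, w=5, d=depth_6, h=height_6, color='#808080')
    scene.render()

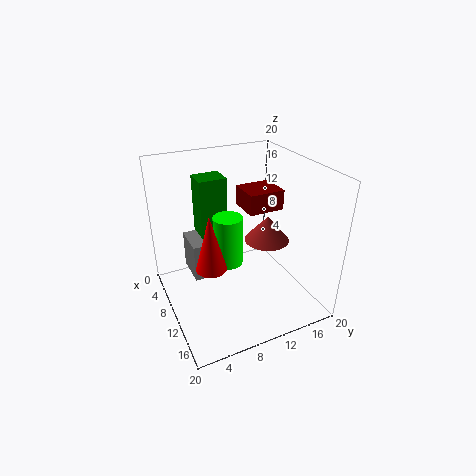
pos_x_1 = 3, pos_y_1 = 6, pos_z_1 = 9, depth_1 = 4, height_1 = 8.5, pos_x_2 = 10.5, pos_y_2 = 9.5, pos_z_2 = 15.5, width_2 = 4, depth_2 = 4.5, pos_x_3 = 10, pos_y_3 = 8.5, pos_z_3 = 6.5, radius_3 = 2, pos_x_4 = 7, pos_y_4 = 16.5, pos_z_4 = 6.5, radius_4 = 3.5, pos_x_5 = 12.5, pos_y_5 = 5, radius_5 = 2, height_5 = 7.5, pos_x_6 = 3.5, pos_y_6 = 4, pos_z_6 = 3.5, depth_6 = 2.5, height_6 = 5.5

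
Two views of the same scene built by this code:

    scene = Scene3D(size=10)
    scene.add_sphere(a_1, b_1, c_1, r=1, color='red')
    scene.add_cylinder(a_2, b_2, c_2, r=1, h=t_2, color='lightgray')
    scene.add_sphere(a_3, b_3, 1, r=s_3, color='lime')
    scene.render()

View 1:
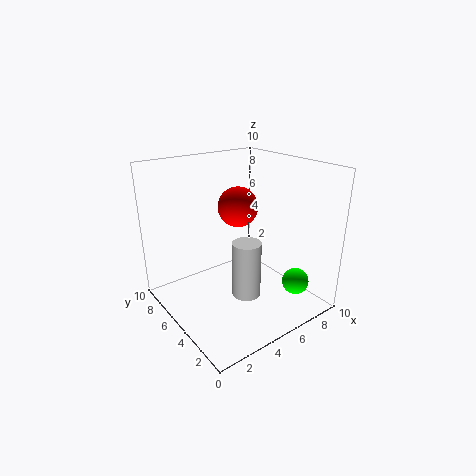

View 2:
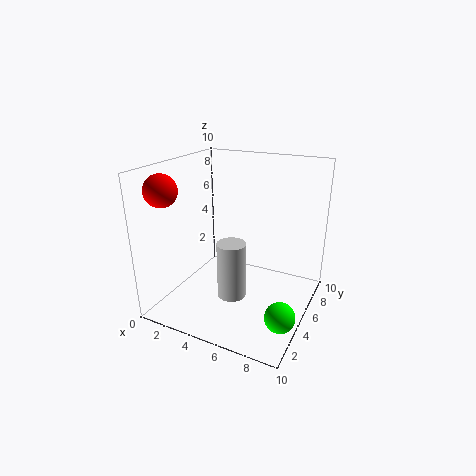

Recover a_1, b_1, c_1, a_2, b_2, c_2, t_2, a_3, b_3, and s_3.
a_1 = 2; b_1 = 1; c_1 = 9; a_2 = 5; b_2 = 4; c_2 = 1; t_2 = 4; a_3 = 9; b_3 = 3; s_3 = 1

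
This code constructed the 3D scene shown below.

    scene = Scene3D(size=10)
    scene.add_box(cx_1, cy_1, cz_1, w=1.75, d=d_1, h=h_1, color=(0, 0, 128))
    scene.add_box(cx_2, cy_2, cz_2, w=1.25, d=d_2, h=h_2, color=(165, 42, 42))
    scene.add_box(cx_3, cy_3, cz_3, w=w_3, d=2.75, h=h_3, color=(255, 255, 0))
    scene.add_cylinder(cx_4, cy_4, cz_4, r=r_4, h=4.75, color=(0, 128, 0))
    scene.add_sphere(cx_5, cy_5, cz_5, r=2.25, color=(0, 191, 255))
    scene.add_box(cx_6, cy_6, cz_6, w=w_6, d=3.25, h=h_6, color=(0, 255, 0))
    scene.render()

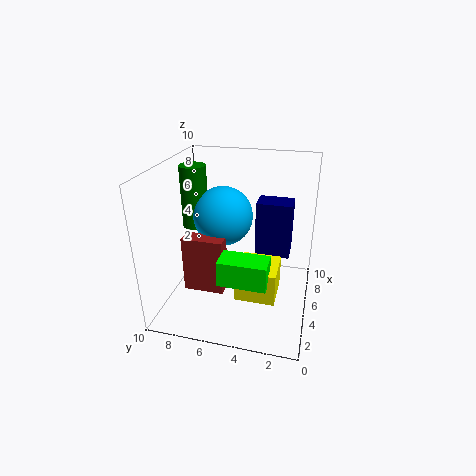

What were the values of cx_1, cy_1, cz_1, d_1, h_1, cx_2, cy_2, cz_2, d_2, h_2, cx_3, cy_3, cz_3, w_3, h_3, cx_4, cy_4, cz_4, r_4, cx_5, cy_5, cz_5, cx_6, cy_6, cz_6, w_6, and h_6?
cx_1 = 6
cy_1 = 1.5
cz_1 = 3.25
d_1 = 2.5
h_1 = 4
cx_2 = 4.25
cy_2 = 6
cz_2 = 0.5
d_2 = 3
h_2 = 4.25
cx_3 = 3
cy_3 = 2
cz_3 = 1.25
w_3 = 2.75
h_3 = 2.25
cx_4 = 7.25
cy_4 = 9
cz_4 = 4.5
r_4 = 1
cx_5 = 7.25
cy_5 = 6.75
cz_5 = 5.5
cx_6 = 2.25
cy_6 = 2.5
cz_6 = 2.75
w_6 = 1.75
h_6 = 1.75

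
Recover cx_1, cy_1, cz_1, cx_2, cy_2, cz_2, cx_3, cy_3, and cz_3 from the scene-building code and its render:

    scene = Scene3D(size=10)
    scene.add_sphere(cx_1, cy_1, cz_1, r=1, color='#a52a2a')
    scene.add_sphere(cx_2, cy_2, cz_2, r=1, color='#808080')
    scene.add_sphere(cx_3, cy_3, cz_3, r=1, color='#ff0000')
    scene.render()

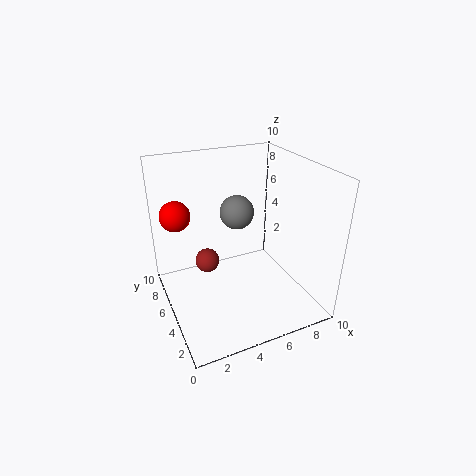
cx_1 = 4
cy_1 = 9
cz_1 = 1
cx_2 = 4
cy_2 = 3
cz_2 = 8
cx_3 = 1
cy_3 = 6
cz_3 = 7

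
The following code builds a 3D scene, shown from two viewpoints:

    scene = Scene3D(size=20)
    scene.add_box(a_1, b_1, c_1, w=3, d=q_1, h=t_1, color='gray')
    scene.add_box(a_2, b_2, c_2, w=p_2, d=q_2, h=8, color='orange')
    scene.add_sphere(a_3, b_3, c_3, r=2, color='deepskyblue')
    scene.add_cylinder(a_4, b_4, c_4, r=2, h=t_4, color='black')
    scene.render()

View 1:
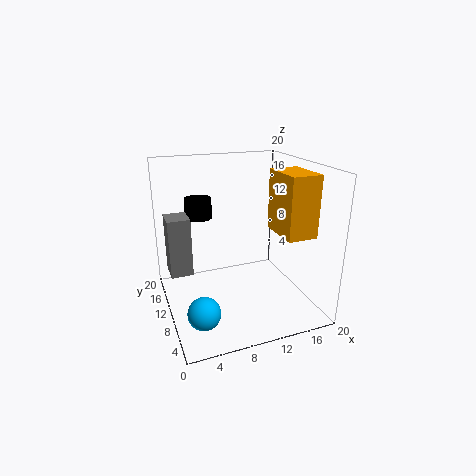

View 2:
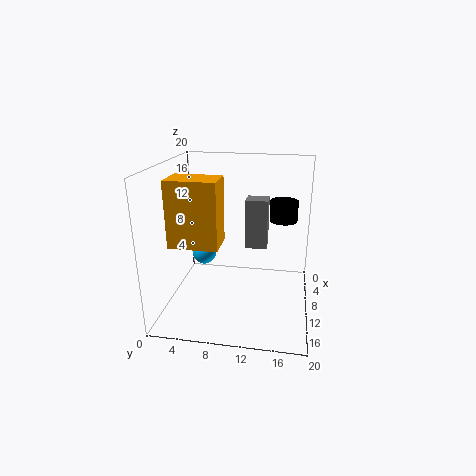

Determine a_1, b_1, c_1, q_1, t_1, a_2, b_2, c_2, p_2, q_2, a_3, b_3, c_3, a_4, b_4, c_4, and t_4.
a_1 = 0.5; b_1 = 10; c_1 = 5.5; q_1 = 3.5; t_1 = 8; a_2 = 14; b_2 = 3; c_2 = 11.5; p_2 = 4; q_2 = 6; a_3 = 3; b_3 = 3; c_3 = 4; a_4 = 6; b_4 = 16; c_4 = 11.5; t_4 = 3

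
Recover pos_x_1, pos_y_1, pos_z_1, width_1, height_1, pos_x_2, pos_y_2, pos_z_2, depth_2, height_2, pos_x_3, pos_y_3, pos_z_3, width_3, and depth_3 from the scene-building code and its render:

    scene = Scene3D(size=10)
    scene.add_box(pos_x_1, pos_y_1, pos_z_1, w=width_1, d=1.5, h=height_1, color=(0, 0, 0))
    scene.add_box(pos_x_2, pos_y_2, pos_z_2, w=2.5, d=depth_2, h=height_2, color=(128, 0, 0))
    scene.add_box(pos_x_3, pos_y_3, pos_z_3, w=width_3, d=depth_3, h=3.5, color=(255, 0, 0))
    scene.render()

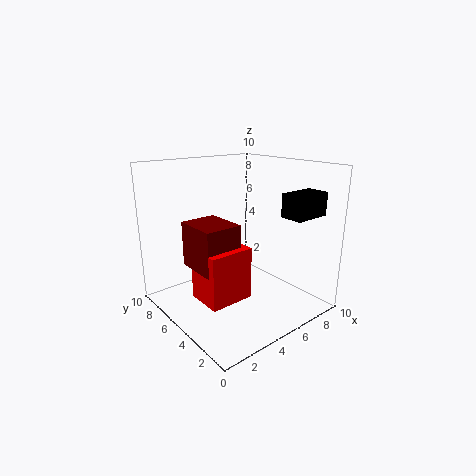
pos_x_1 = 6, pos_y_1 = 0.5, pos_z_1 = 7, width_1 = 2.5, height_1 = 1.5, pos_x_2 = 1.5, pos_y_2 = 3.5, pos_z_2 = 3.5, depth_2 = 3, height_2 = 3, pos_x_3 = 1.5, pos_y_3 = 3, pos_z_3 = 1.5, width_3 = 3, depth_3 = 2.5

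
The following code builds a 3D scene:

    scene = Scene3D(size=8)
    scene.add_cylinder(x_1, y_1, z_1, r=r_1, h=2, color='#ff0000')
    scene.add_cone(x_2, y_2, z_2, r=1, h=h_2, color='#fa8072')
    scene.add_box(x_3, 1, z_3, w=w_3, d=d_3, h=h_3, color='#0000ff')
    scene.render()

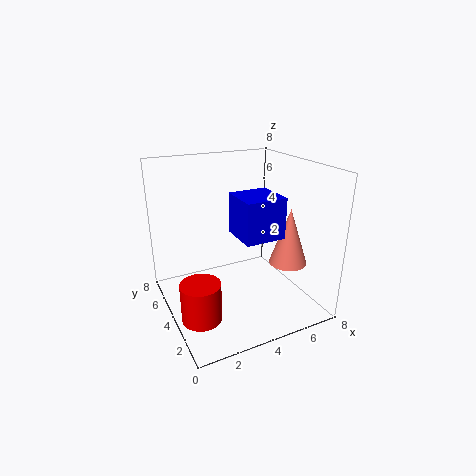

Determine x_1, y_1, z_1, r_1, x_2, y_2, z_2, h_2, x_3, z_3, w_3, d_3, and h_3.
x_1 = 1; y_1 = 2; z_1 = 1; r_1 = 1; x_2 = 6; y_2 = 2; z_2 = 3; h_2 = 3; x_3 = 3; z_3 = 5; w_3 = 2; d_3 = 2; h_3 = 2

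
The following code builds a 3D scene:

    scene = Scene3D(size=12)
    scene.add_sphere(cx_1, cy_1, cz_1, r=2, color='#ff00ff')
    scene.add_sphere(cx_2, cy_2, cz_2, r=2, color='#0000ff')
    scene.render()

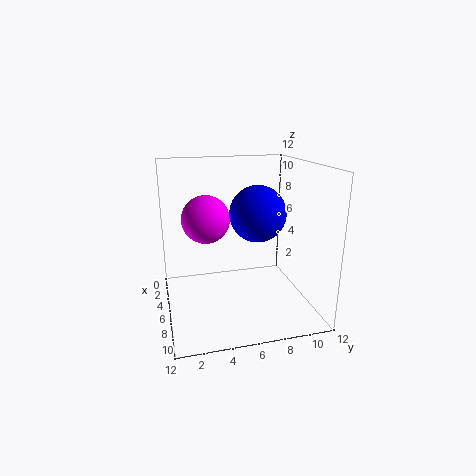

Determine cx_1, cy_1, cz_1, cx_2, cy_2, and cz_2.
cx_1 = 5; cy_1 = 3.5; cz_1 = 7.5; cx_2 = 9.5; cy_2 = 6.5; cz_2 = 9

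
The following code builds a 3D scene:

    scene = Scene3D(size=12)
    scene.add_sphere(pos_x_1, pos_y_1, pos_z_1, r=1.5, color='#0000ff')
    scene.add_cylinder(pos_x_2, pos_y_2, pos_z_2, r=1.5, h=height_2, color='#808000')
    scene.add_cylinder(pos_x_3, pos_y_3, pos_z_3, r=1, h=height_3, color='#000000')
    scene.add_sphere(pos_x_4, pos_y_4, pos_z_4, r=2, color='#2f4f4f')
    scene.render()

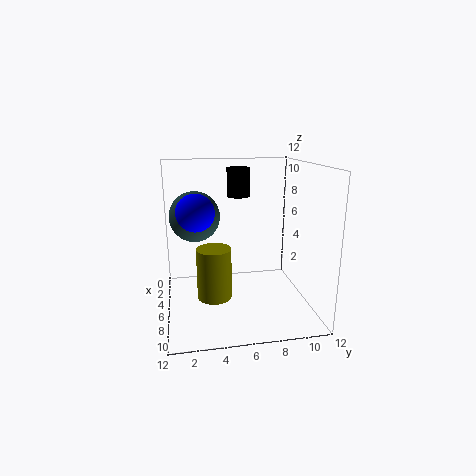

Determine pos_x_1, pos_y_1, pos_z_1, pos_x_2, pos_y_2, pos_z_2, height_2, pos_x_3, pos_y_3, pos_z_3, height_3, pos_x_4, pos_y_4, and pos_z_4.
pos_x_1 = 7
pos_y_1 = 2.5
pos_z_1 = 8.5
pos_x_2 = 5.5
pos_y_2 = 4
pos_z_2 = 0.5
height_2 = 4.5
pos_x_3 = 3.5
pos_y_3 = 6.5
pos_z_3 = 9
height_3 = 2.5
pos_x_4 = 6
pos_y_4 = 2.5
pos_z_4 = 8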